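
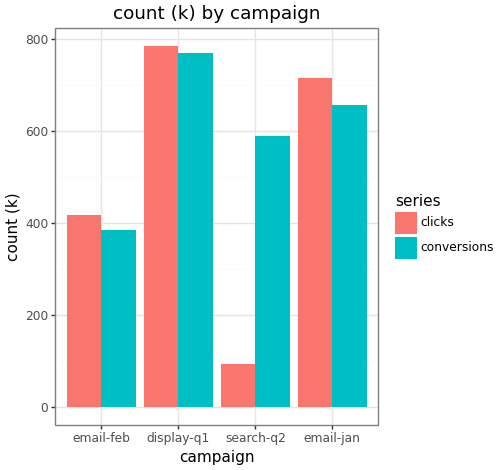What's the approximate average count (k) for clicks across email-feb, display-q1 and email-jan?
(400 + 800 + 700) / 3 ≈ 633.

≈ 633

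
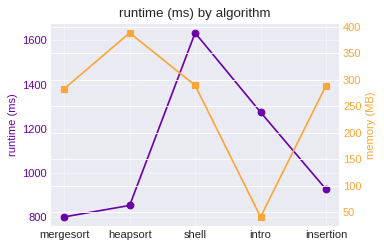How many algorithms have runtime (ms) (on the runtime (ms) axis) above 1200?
2

Above 1200: shell, intro.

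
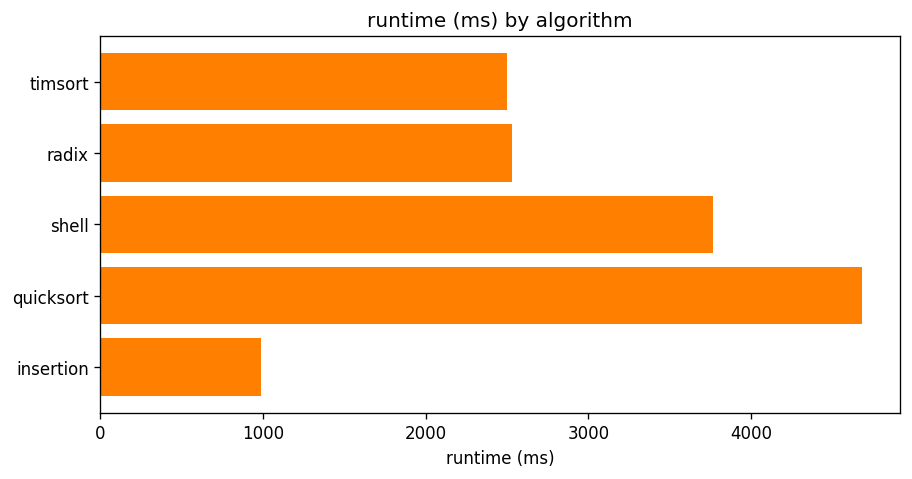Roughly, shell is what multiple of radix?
≈ 1.6×

shell ≈ 4000, radix ≈ 2500; 4000/2500 ≈ 1.6.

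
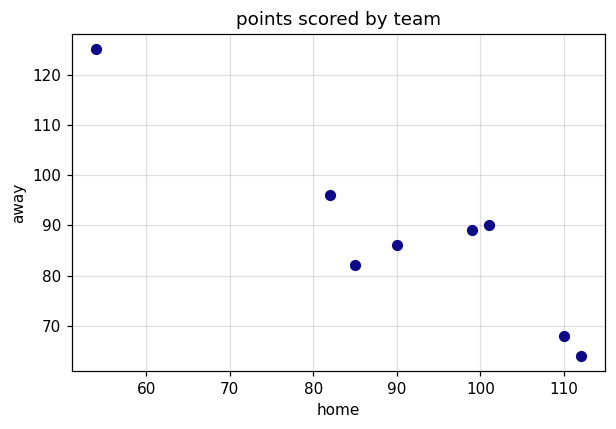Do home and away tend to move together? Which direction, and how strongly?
Points are negatively correlated; strong (|r| ≈ 0.9).

negative, strong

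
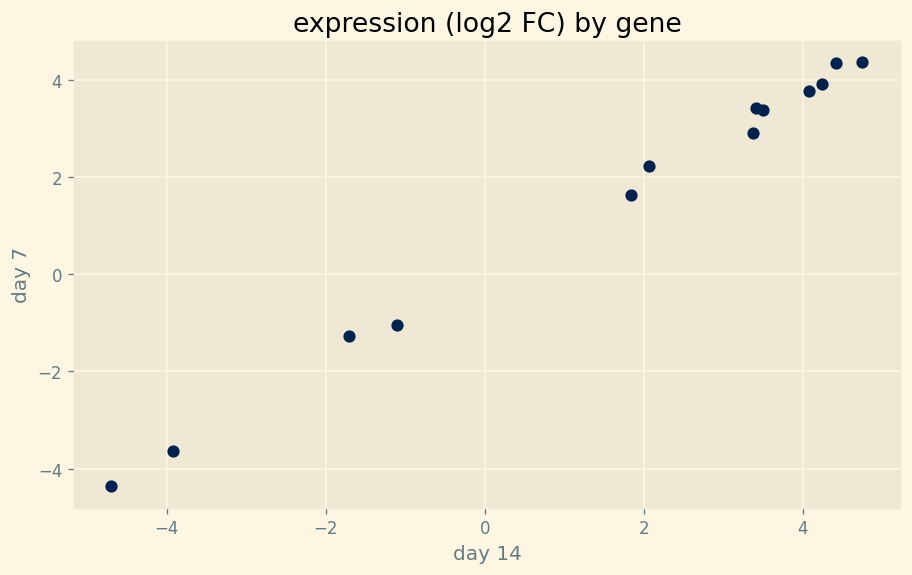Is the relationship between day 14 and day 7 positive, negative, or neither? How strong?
Points are positively correlated; strong (|r| ≈ 1.0).

positive, strong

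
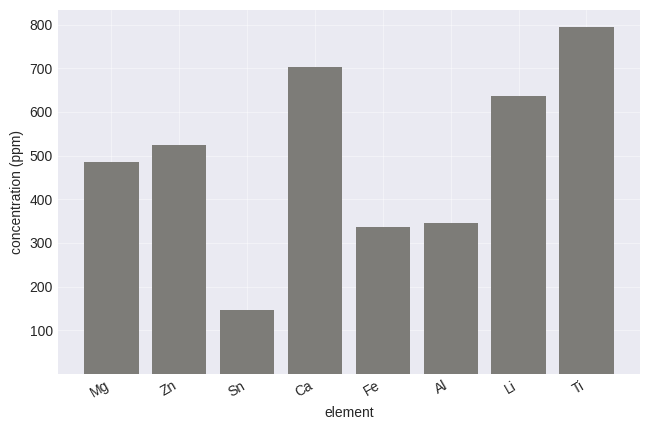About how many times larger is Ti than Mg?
Ti ≈ 800, Mg ≈ 500; 800/500 ≈ 1.6.

≈ 1.6×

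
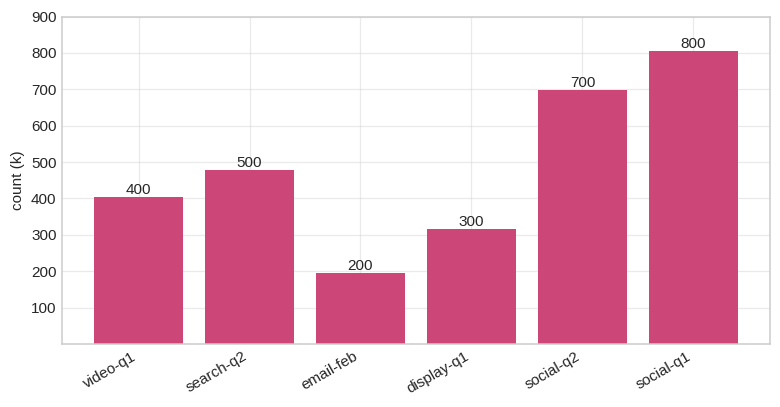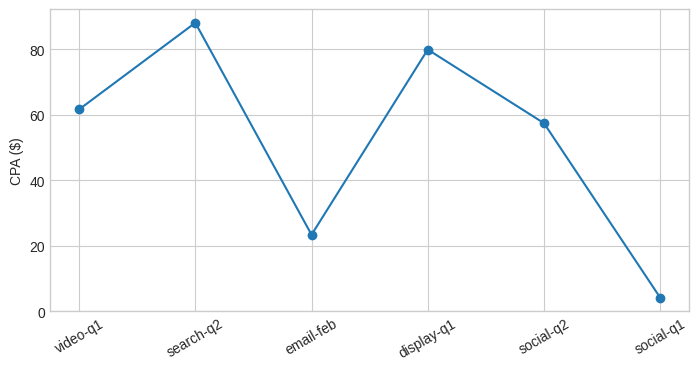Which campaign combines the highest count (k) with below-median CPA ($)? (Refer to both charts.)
social-q1

Chart 2 median CPA ($) ≈ 60; below-median campaigns: email-feb, social-q2, social-q1. Among those, social-q1 has the highest count (k) (≈ 800).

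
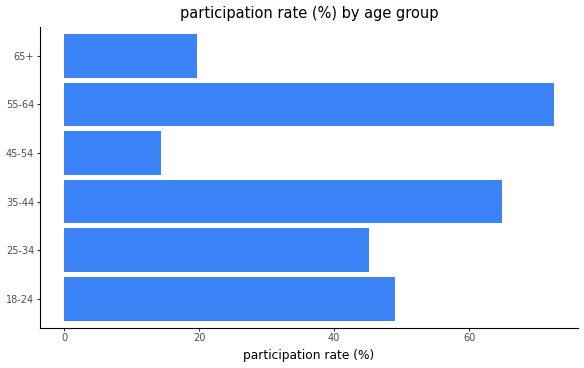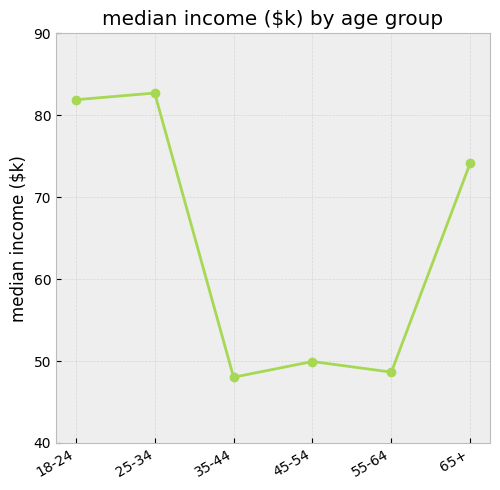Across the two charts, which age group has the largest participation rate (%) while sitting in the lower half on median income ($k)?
55-64

Chart 2 median median income ($k) ≈ 60; below-median age groups: 35-44, 45-54, 55-64. Among those, 55-64 has the highest participation rate (%) (≈ 70).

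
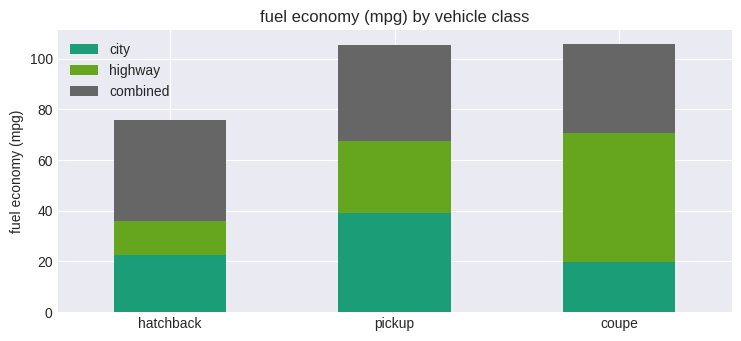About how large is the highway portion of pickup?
highway top ≈ 70, bottom ≈ 40; segment ≈ 30.

≈ 30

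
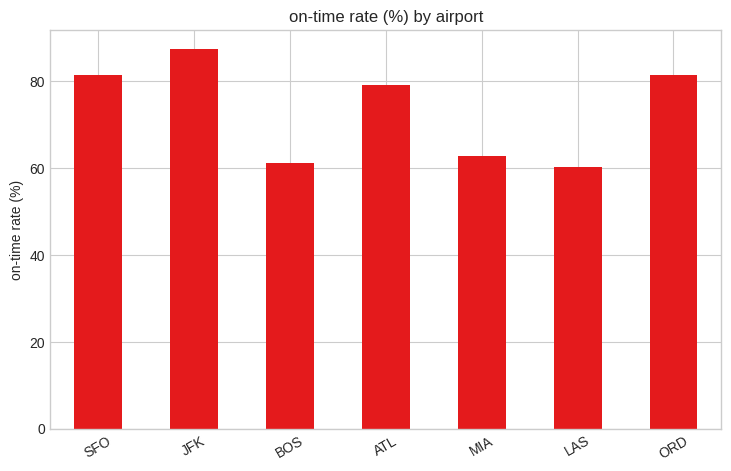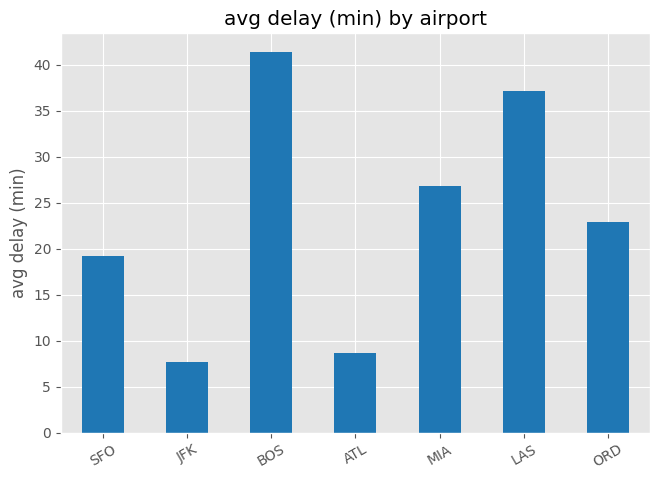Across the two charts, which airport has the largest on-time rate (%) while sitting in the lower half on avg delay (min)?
Chart 2 median avg delay (min) ≈ 25; below-median airports: SFO, JFK, ATL. Among those, JFK has the highest on-time rate (%) (≈ 90).

JFK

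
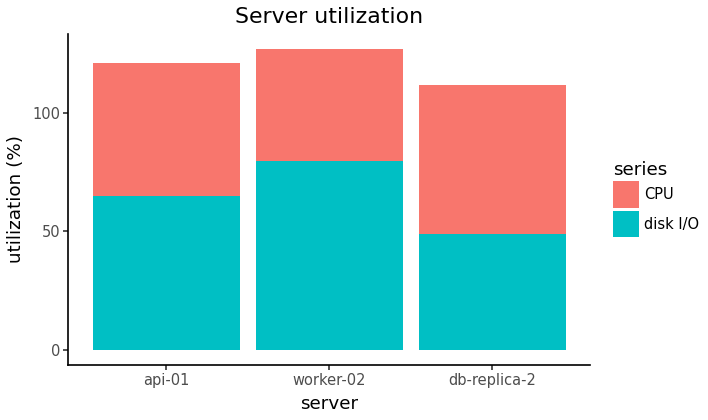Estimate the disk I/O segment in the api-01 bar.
disk I/O top ≈ 60, bottom ≈ 0; segment ≈ 60.

≈ 60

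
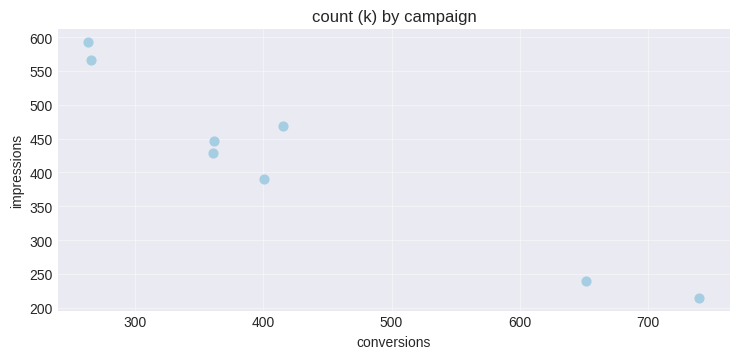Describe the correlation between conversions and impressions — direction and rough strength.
Points are negatively correlated; strong (|r| ≈ 1.0).

negative, strong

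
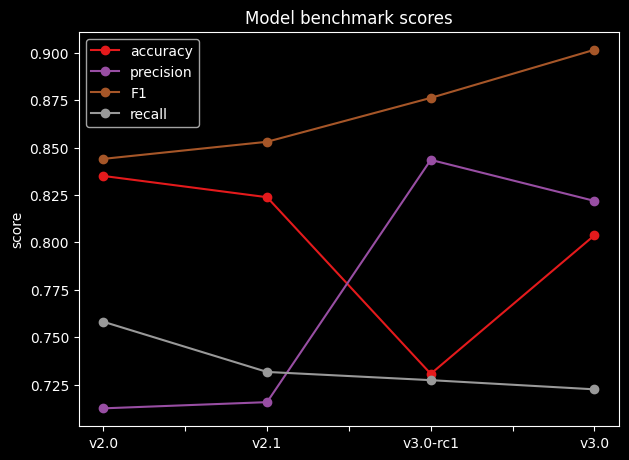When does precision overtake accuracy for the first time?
v3.0-rc1

v2.1: precision ≈ 0.72 vs accuracy ≈ 0.82 (not yet); v3.0-rc1: precision ≈ 0.84 vs accuracy ≈ 0.74 (first crossover).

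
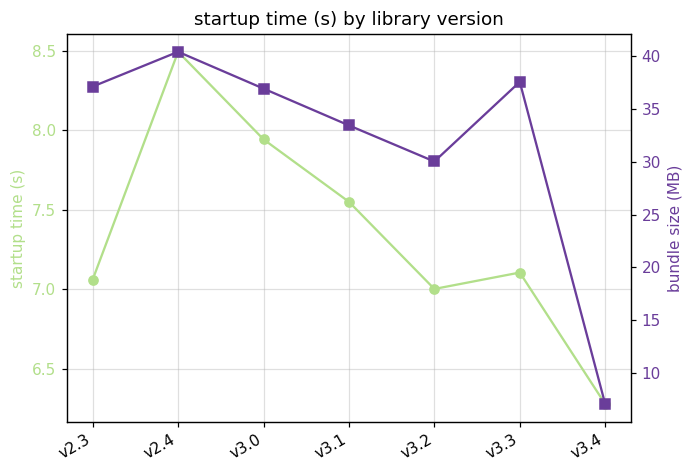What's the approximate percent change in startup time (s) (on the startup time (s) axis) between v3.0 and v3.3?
≈ -10%

v3.0 ≈ 8.0, v3.3 ≈ 7.2; (7.2 − 8.0) / 8.0 ≈ -10%.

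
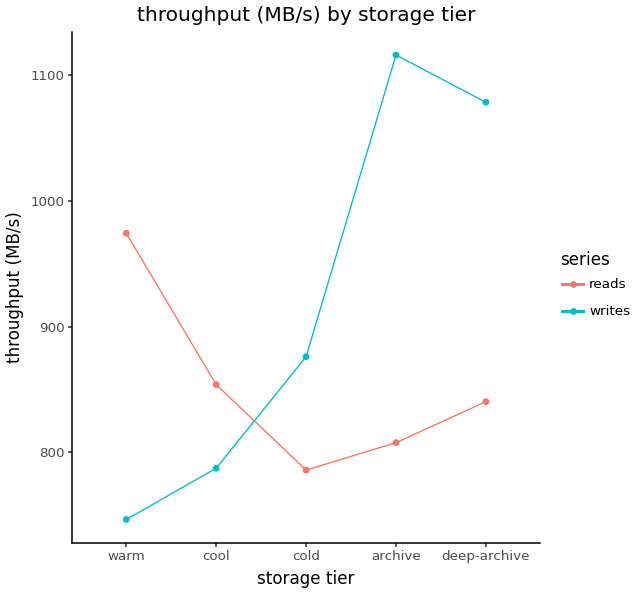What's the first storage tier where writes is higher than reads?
cold

cool: writes ≈ 800 vs reads ≈ 850 (not yet); cold: writes ≈ 900 vs reads ≈ 800 (first crossover).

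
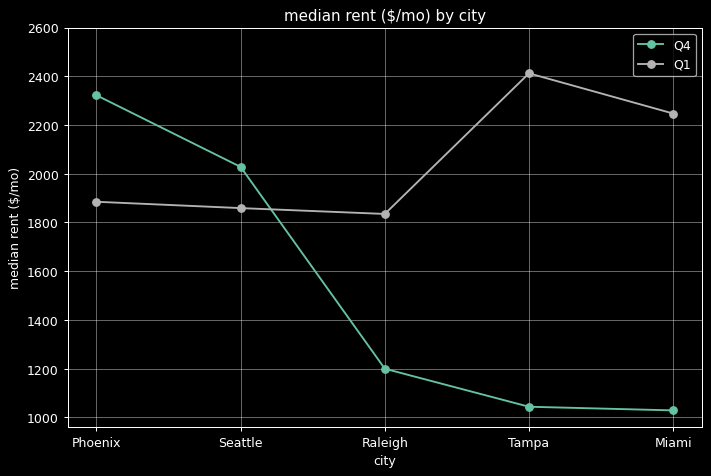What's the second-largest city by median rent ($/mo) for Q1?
Miami

Top 3 for Q1: Tampa ≈ 2400, Miami ≈ 2200, Phoenix ≈ 1800.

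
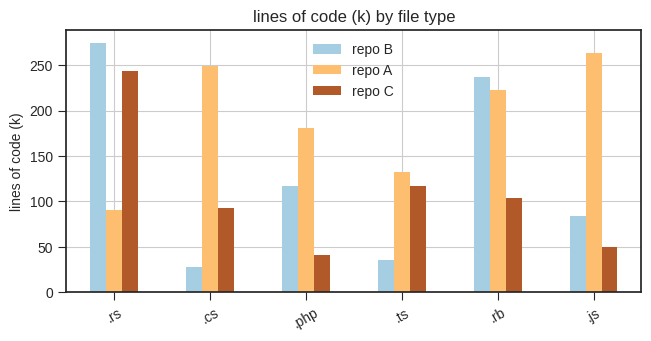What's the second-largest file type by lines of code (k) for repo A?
Top 3 for repo A: .js ≈ 275, .cs ≈ 250, .rb ≈ 225.

.cs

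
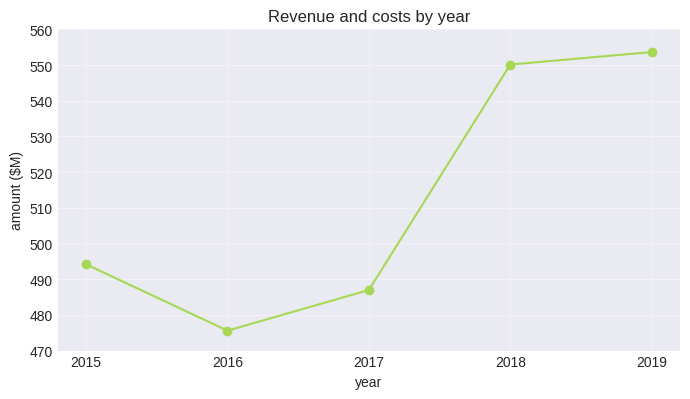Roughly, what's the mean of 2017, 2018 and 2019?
≈ 530

(490 + 550 + 550) / 3 ≈ 530.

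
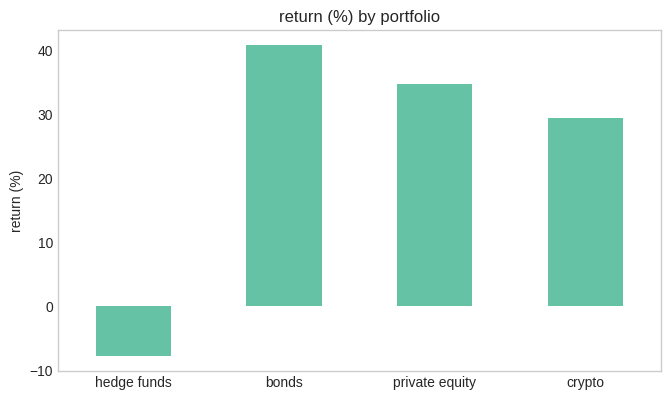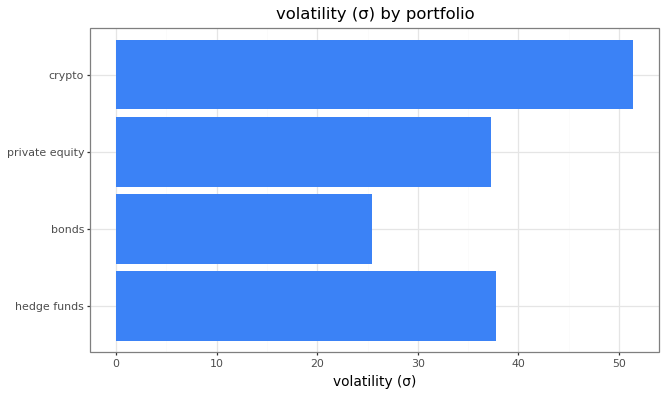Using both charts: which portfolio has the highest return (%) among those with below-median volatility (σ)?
bonds

Chart 2 median volatility (σ) ≈ 40; below-median portfolios: bonds, private equity. Among those, bonds has the highest return (%) (≈ 40).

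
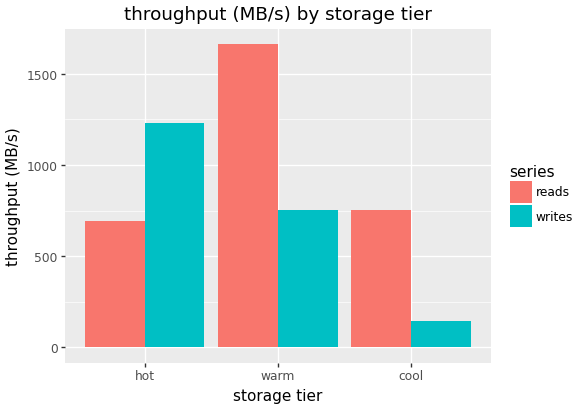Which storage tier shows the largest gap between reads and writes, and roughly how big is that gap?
warm: reads ≈ 1600, writes ≈ 800 → gap ≈ 800. Next-largest (cool) is only ≈ 600.

warm, ≈ 800 MB/s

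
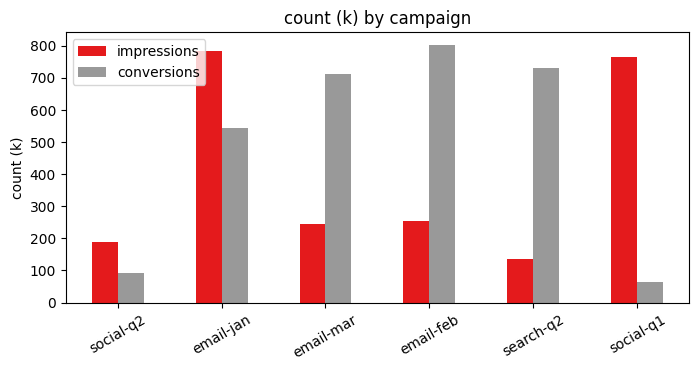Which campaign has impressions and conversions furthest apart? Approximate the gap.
social-q1: impressions ≈ 800, conversions ≈ 100 → gap ≈ 700. Next-largest (search-q2) is only ≈ 600.

social-q1, ≈ 700 k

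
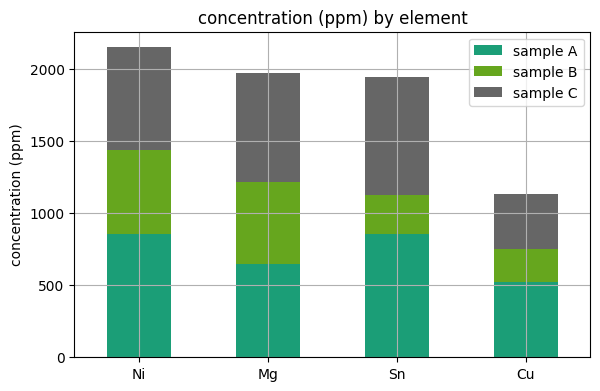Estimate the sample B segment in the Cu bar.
sample B top ≈ 800, bottom ≈ 600; segment ≈ 200.

≈ 200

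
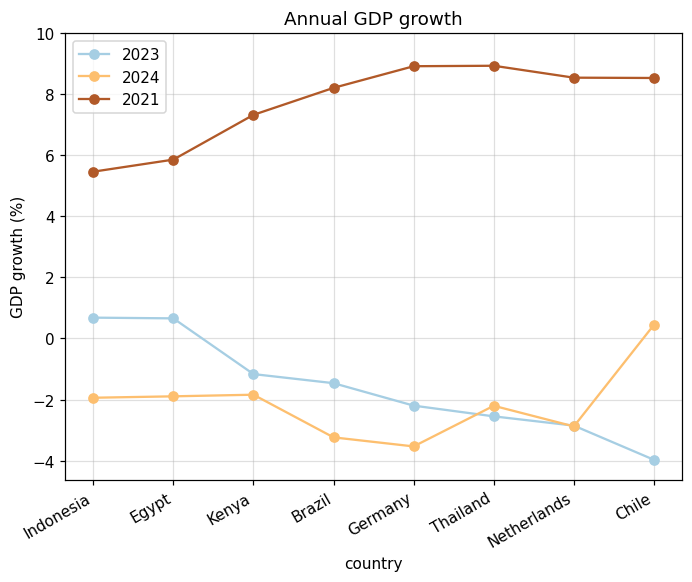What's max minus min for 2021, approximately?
≈ 2

Max Thailand ≈ 8, min Indonesia ≈ 6; range ≈ 2.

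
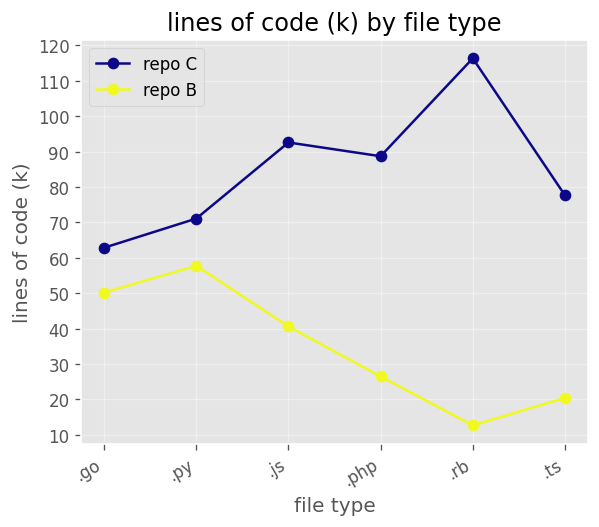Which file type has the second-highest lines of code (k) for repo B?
Top 3 for repo B: .py ≈ 60, .go ≈ 50, .js ≈ 40.

.go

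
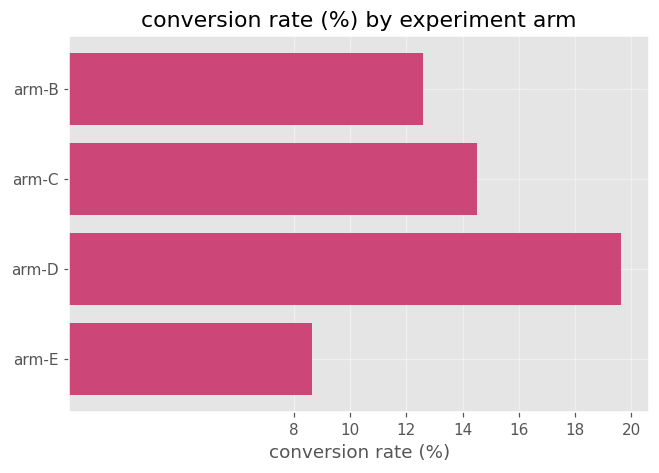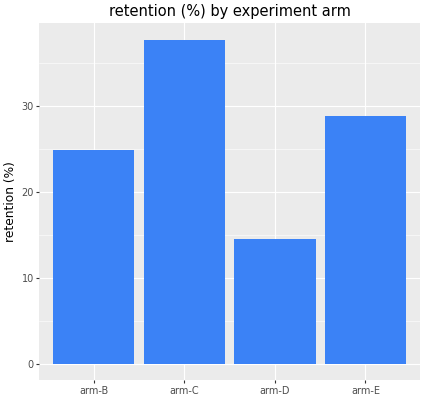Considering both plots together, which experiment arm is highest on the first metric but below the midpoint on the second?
arm-D

Chart 2 median retention (%) ≈ 25; below-median experiment arms: arm-B, arm-D. Among those, arm-D has the highest conversion rate (%) (≈ 20).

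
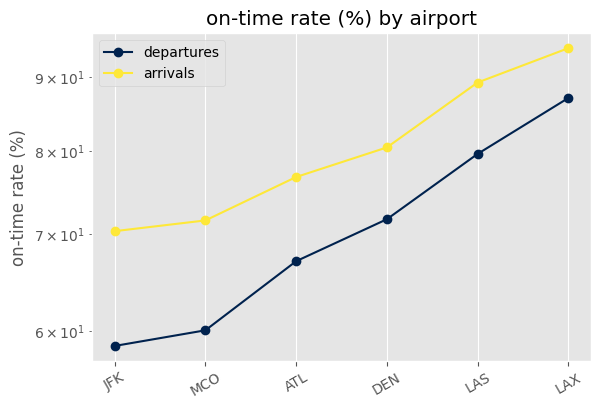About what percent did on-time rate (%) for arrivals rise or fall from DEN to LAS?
≈ +12.5%

DEN ≈ 80, LAS ≈ 90; (90 − 80) / 80 ≈ +12.5%.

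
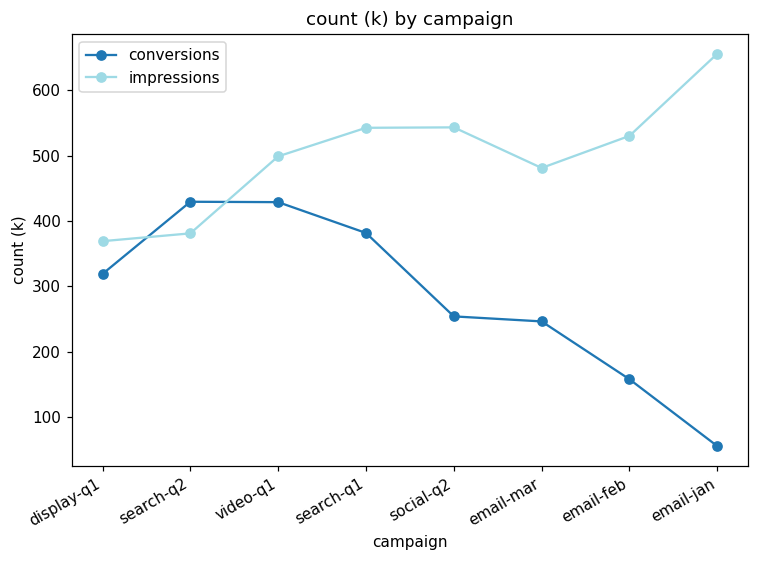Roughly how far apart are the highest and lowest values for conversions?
≈ 400

Max search-q2 ≈ 450, min email-jan ≈ 50; range ≈ 400.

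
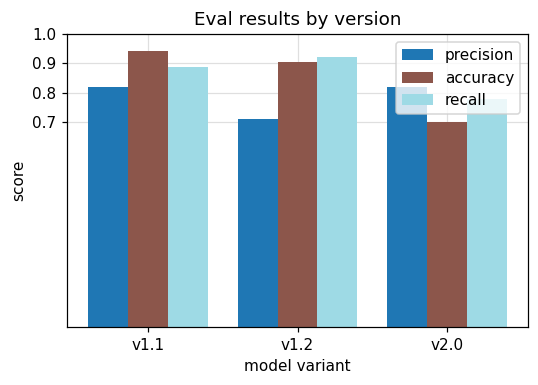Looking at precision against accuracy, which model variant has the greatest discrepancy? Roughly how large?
v1.2, ≈ 0.2

v1.2: precision ≈ 0.7, accuracy ≈ 0.9 → gap ≈ 0.2. Next-largest (v1.1) is only ≈ 0.1.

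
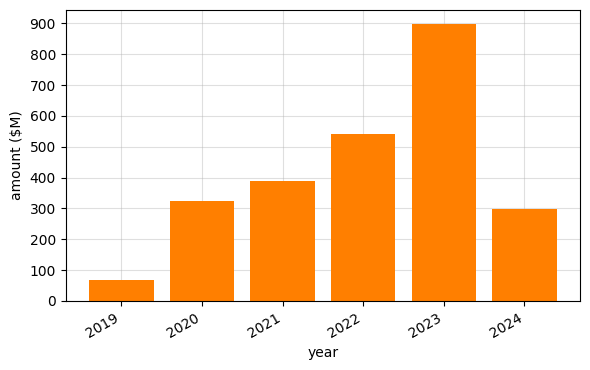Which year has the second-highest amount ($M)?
Top 3: 2023 ≈ 900, 2022 ≈ 500, 2021 ≈ 400.

2022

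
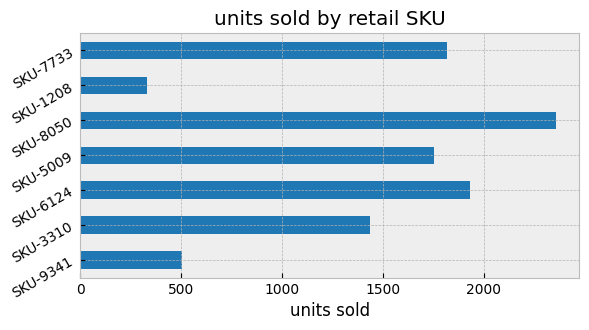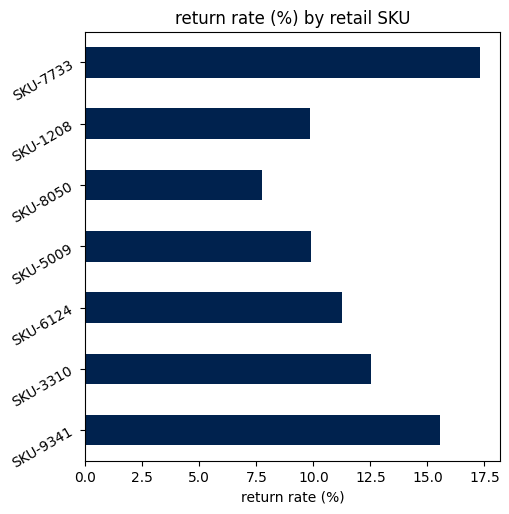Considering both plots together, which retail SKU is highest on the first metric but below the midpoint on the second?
SKU-8050

Chart 2 median return rate (%) ≈ 12; below-median retail SKUs: SKU-5009, SKU-8050, SKU-1208. Among those, SKU-8050 has the highest units sold (≈ 2500).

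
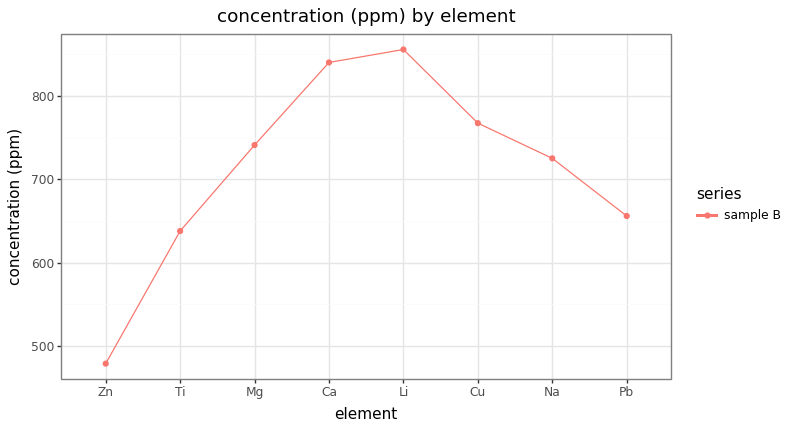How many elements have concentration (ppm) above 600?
Above 600: Ti, Mg, Ca, Li, Cu, Na, Pb.

7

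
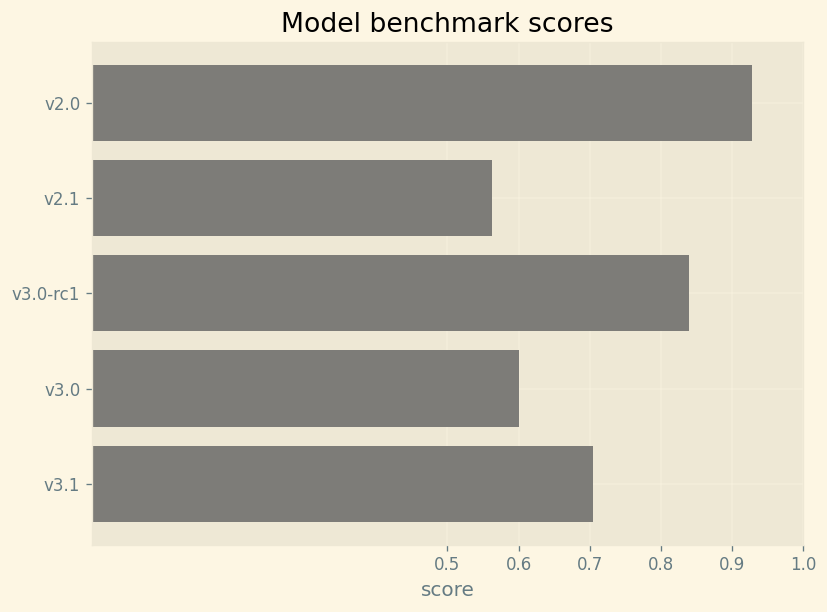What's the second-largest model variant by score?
Top 3: v2.0 ≈ 0.9, v3.0-rc1 ≈ 0.8, v3.1 ≈ 0.7.

v3.0-rc1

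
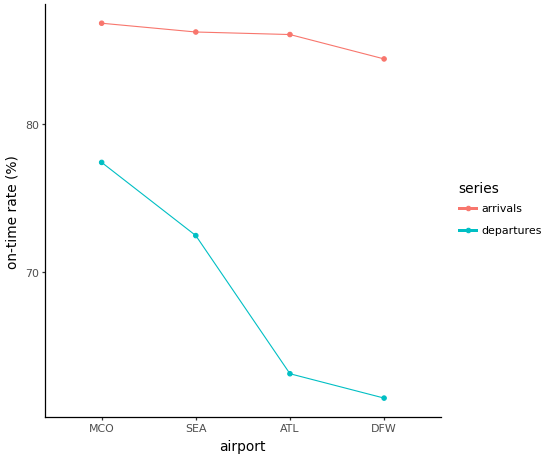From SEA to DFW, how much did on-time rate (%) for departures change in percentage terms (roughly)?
≈ -14.3%

SEA ≈ 70, DFW ≈ 60; (60 − 70) / 70 ≈ -14.3%.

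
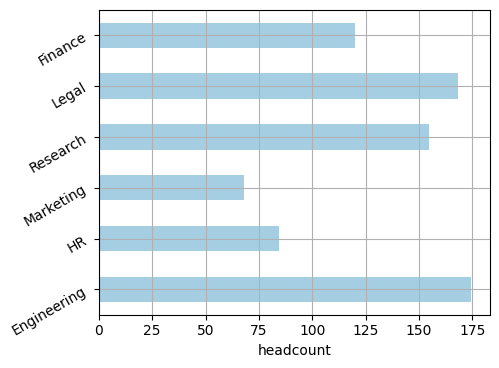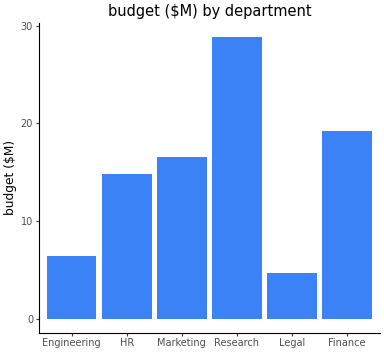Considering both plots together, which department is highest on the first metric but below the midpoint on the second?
Engineering

Chart 2 median budget ($M) ≈ 15; below-median departments: Engineering, HR, Legal. Among those, Engineering has the highest headcount (≈ 180).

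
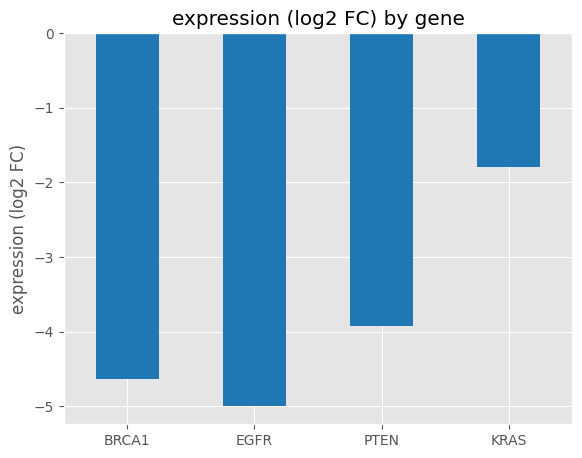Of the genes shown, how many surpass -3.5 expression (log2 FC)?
Above -3.5: KRAS.

1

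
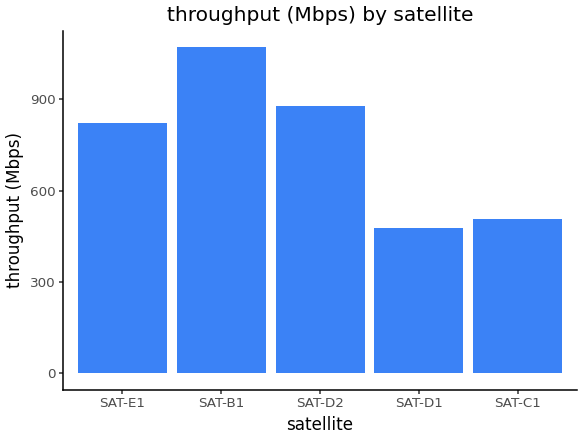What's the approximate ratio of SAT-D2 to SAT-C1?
SAT-D2 ≈ 900, SAT-C1 ≈ 500; 900/500 ≈ 1.8.

≈ 1.8×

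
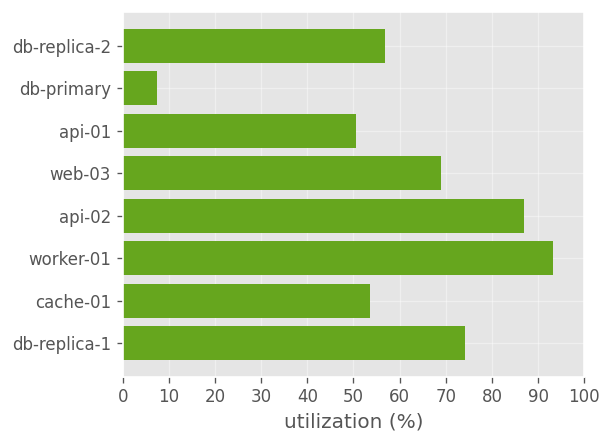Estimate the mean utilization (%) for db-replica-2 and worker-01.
≈ 75

(60 + 90) / 2 ≈ 75.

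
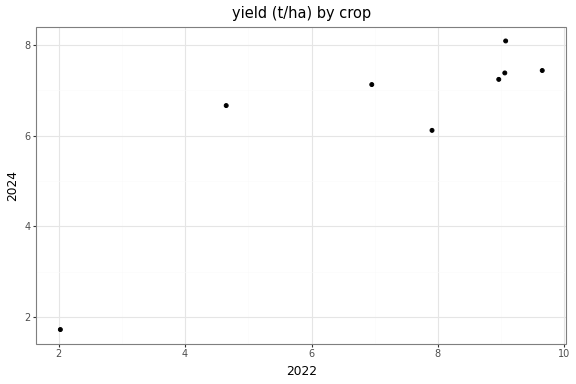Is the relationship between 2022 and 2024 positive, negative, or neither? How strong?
positive, strong

Points are positively correlated; strong (|r| ≈ 0.9).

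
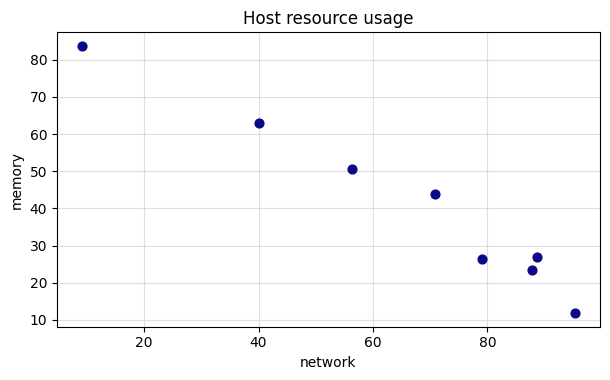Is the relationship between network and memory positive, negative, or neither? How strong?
negative, strong

Points are negatively correlated; strong (|r| ≈ 1.0).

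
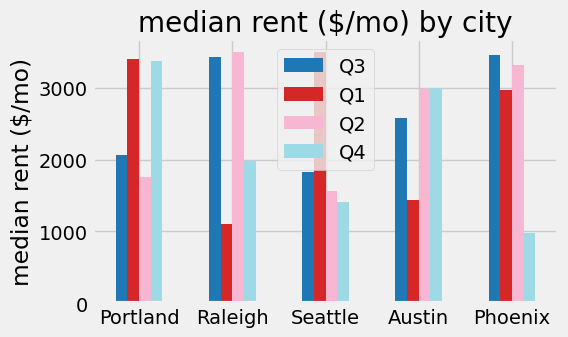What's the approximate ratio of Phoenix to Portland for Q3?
Phoenix ≈ 3500, Portland ≈ 2000; 3500/2000 ≈ 1.75.

≈ 1.75×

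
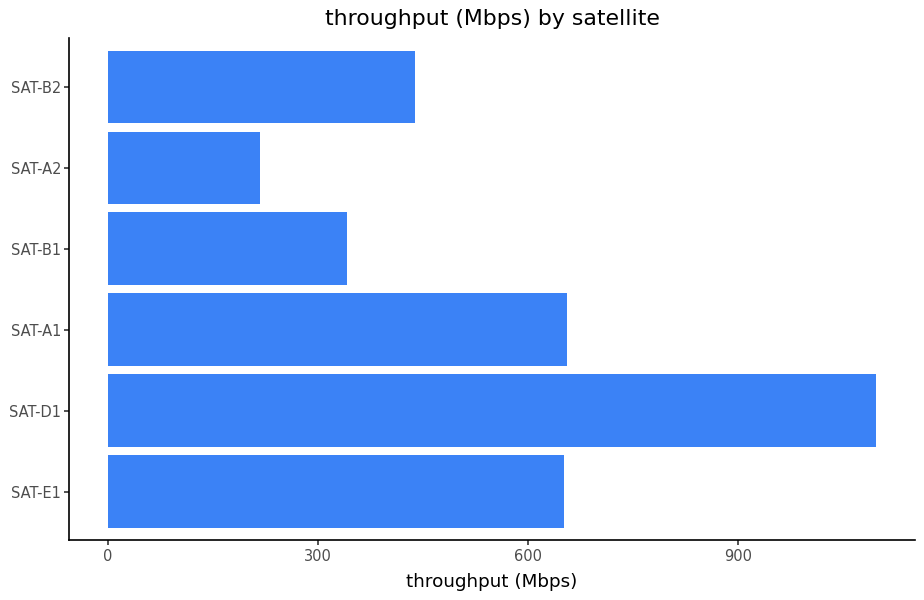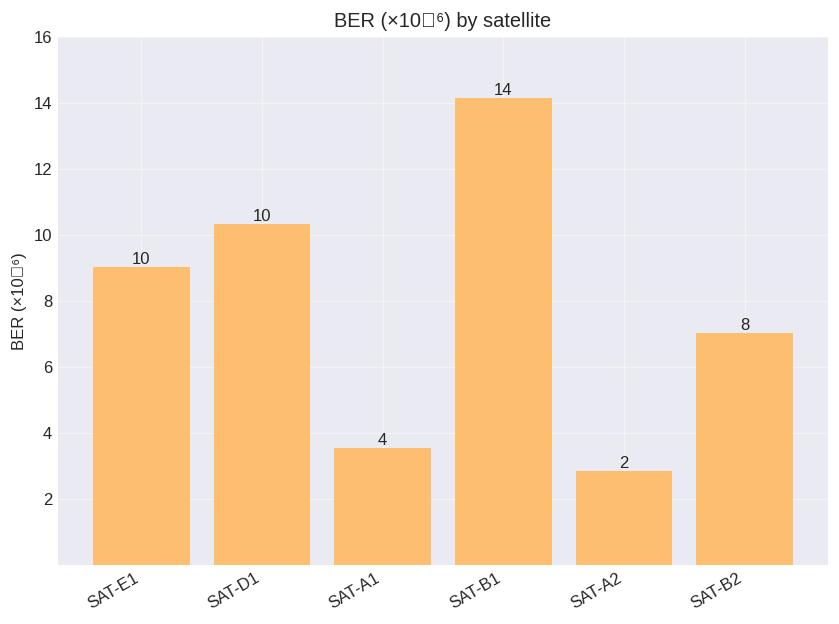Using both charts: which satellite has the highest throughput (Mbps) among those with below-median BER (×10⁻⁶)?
SAT-A1

Chart 2 median BER (×10⁻⁶) ≈ 8; below-median satellites: SAT-A1, SAT-A2, SAT-B2. Among those, SAT-A1 has the highest throughput (Mbps) (≈ 600).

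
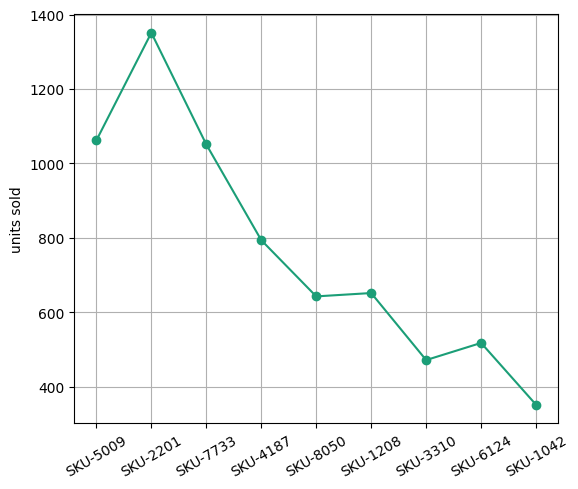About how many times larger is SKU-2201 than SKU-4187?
≈ 1.75×

SKU-2201 ≈ 1400, SKU-4187 ≈ 800; 1400/800 ≈ 1.75.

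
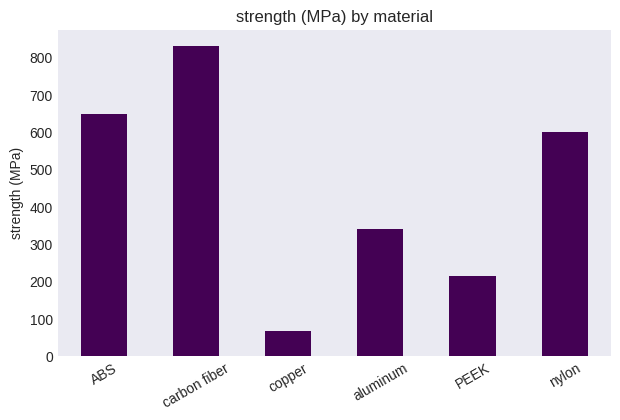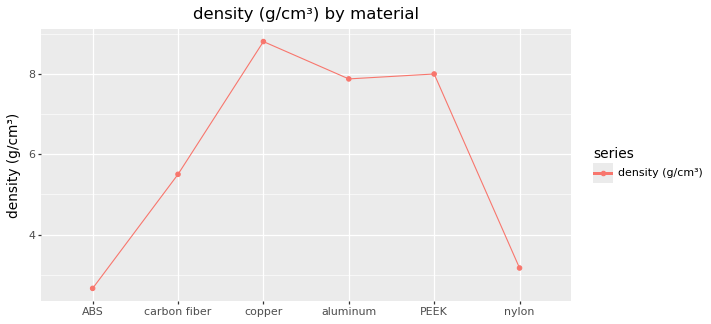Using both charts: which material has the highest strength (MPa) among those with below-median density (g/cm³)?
Chart 2 median density (g/cm³) ≈ 7; below-median materials: ABS, carbon fiber, nylon. Among those, carbon fiber has the highest strength (MPa) (≈ 800).

carbon fiber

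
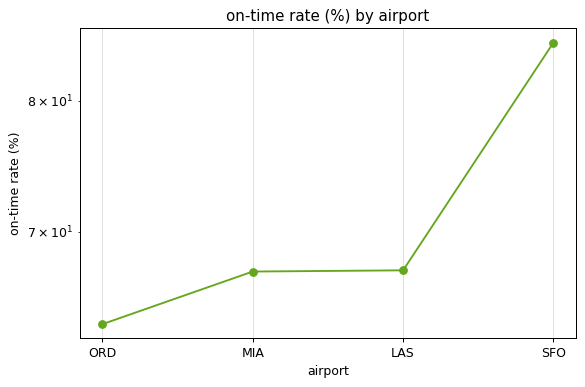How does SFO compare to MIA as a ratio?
≈ 1.24×

SFO ≈ 84, MIA ≈ 68; 84/68 ≈ 1.24.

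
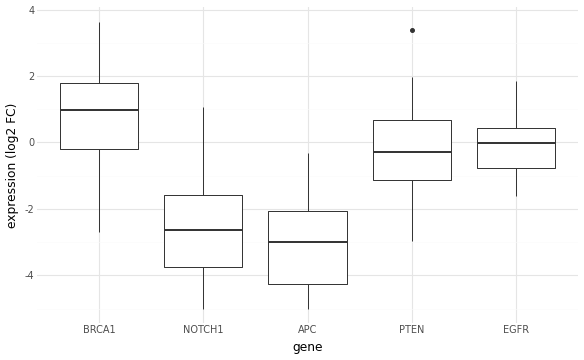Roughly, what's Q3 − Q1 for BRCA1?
≈ 2.0

Q3 ≈ 2.0, Q1 ≈ 0.0; IQR ≈ 2.0.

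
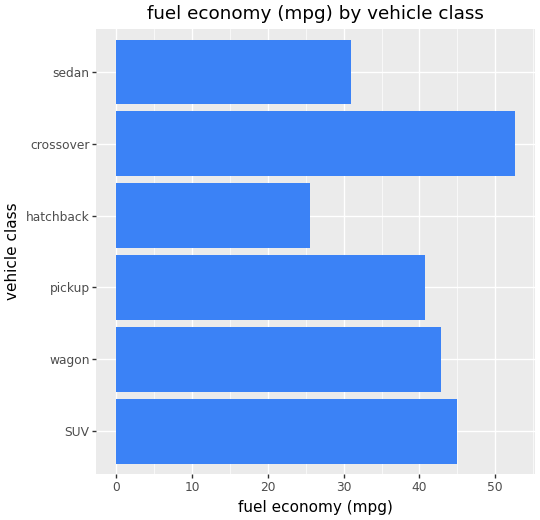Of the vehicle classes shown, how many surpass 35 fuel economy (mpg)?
Above 35: SUV, wagon, pickup, crossover.

4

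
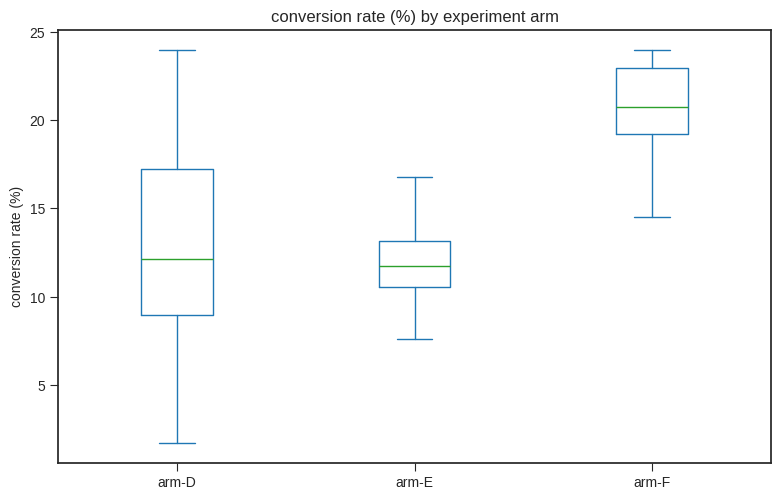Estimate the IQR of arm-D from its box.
≈ 8

Q3 ≈ 17, Q1 ≈ 9; IQR ≈ 8.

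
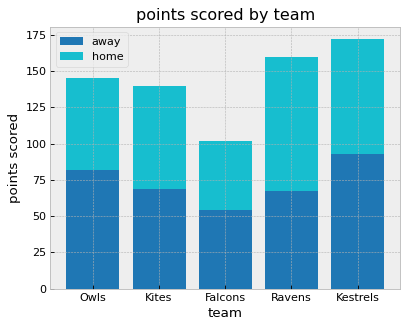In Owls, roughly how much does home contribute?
home top ≈ 140, bottom ≈ 80; segment ≈ 60.

≈ 60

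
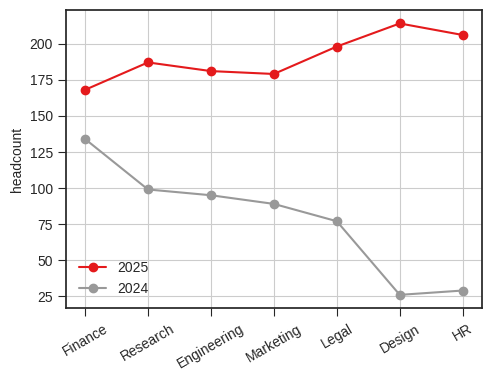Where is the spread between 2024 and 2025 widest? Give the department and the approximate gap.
Design, ≈ 200

Design: 2024 ≈ 20, 2025 ≈ 220 → gap ≈ 200. Next-largest (HR) is only ≈ 180.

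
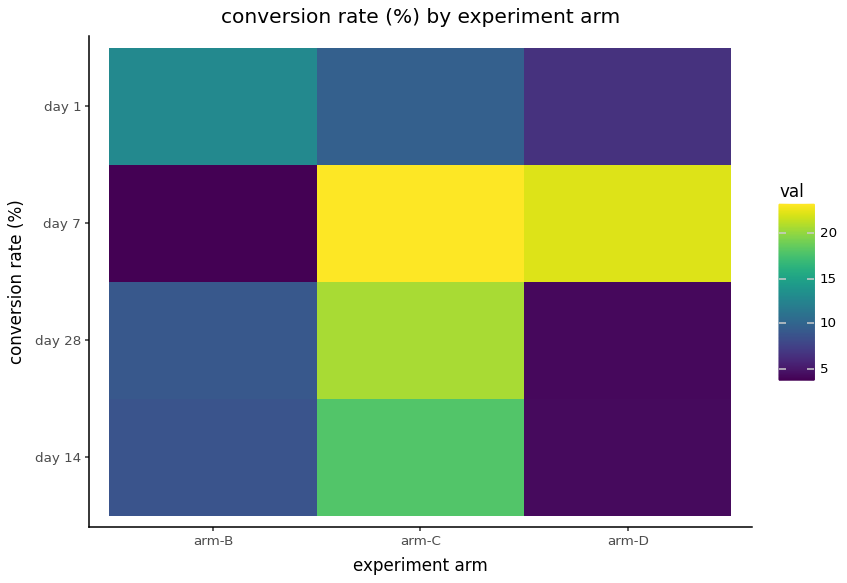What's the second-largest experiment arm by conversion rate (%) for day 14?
arm-B

Top 3 for day 14: arm-C ≈ 18, arm-B ≈ 8, arm-D ≈ 4.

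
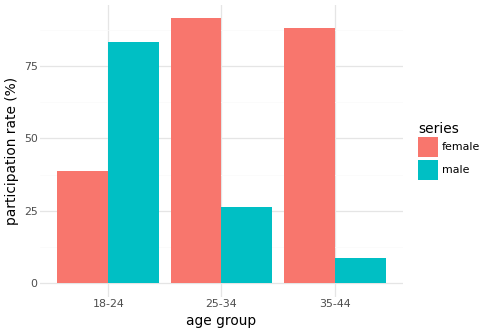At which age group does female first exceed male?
25-34

18-24: female ≈ 40 vs male ≈ 80 (not yet); 25-34: female ≈ 90 vs male ≈ 30 (first crossover).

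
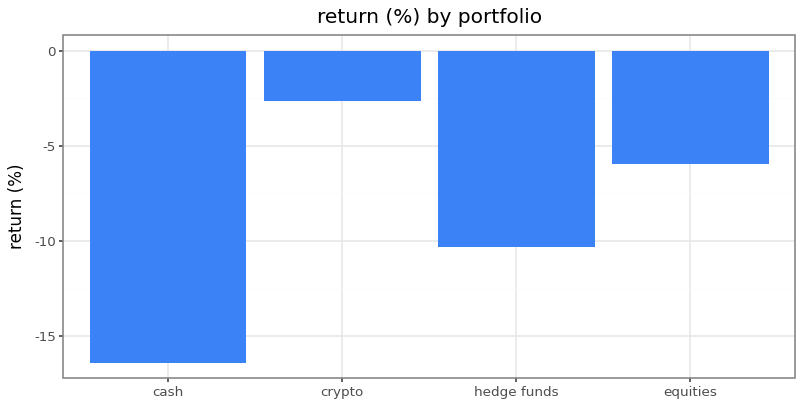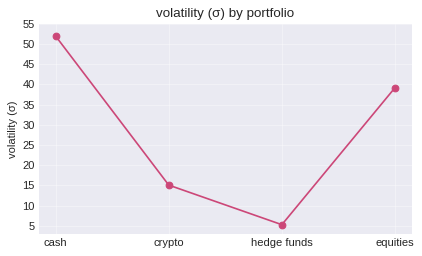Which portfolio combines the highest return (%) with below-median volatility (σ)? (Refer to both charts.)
Chart 2 median volatility (σ) ≈ 25; below-median portfolios: crypto, hedge funds. Among those, crypto has the highest return (%) (≈ -3).

crypto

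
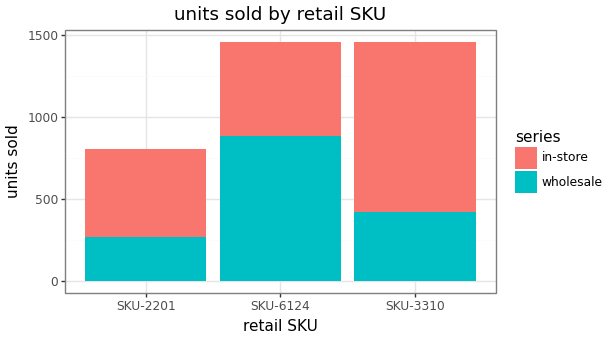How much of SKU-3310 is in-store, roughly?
≈ 1000

in-store top ≈ 1400, bottom ≈ 400; segment ≈ 1000.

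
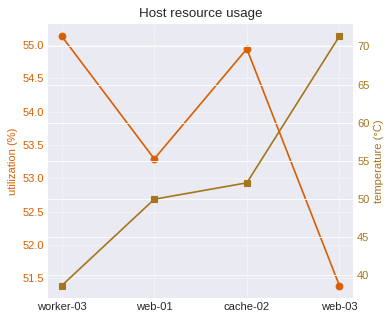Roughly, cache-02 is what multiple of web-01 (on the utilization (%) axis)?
≈ 1.03×

cache-02 ≈ 55.0, web-01 ≈ 53.5; 55.0/53.5 ≈ 1.03.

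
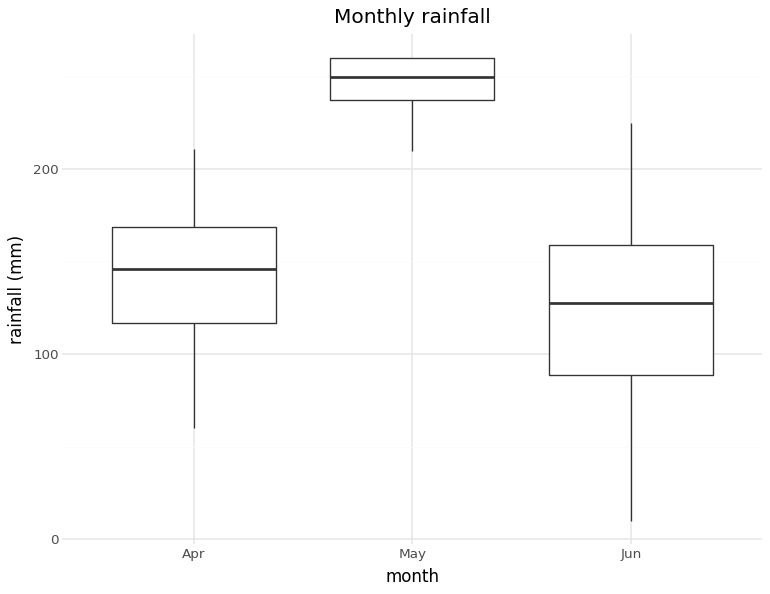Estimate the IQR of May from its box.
≈ 20

Q3 ≈ 260, Q1 ≈ 240; IQR ≈ 20.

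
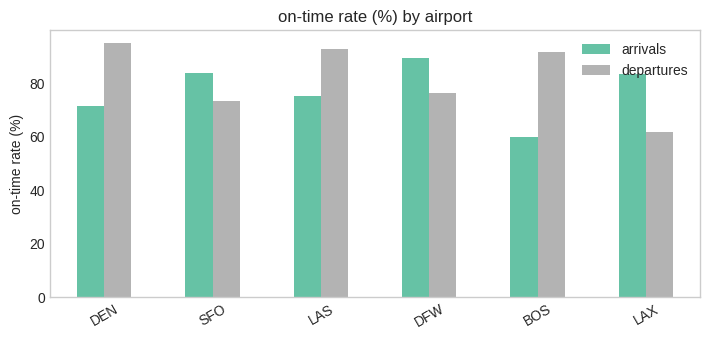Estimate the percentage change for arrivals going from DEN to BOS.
DEN ≈ 70, BOS ≈ 60; (60 − 70) / 70 ≈ -14.3%.

≈ -14.3%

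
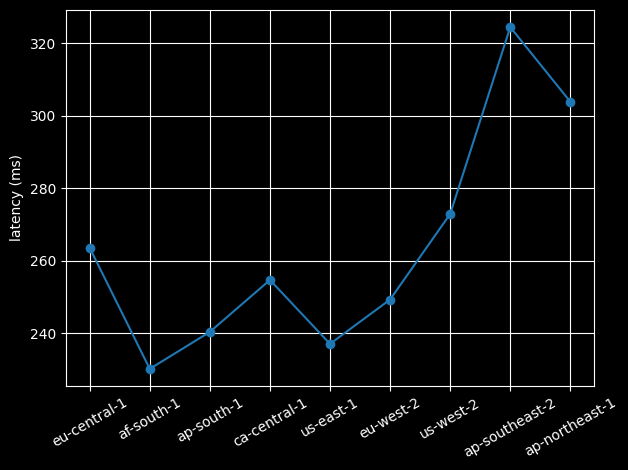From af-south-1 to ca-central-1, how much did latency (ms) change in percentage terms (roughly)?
≈ +8.7%

af-south-1 ≈ 230, ca-central-1 ≈ 250; (250 − 230) / 230 ≈ +8.7%.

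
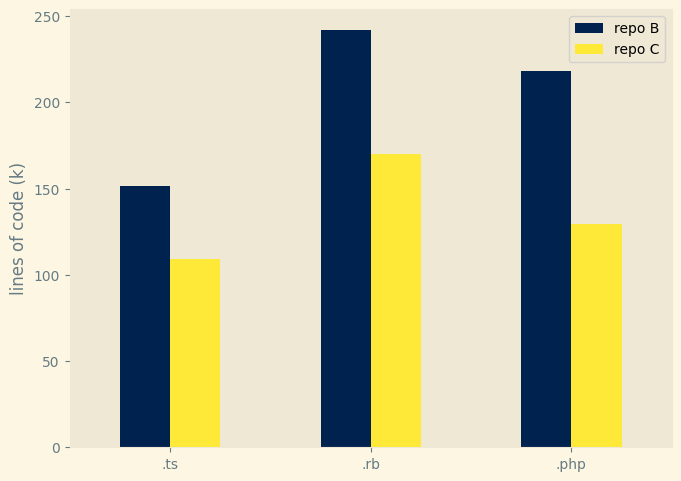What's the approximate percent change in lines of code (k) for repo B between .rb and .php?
≈ -10%

.rb ≈ 250, .php ≈ 225; (225 − 250) / 250 ≈ -10%.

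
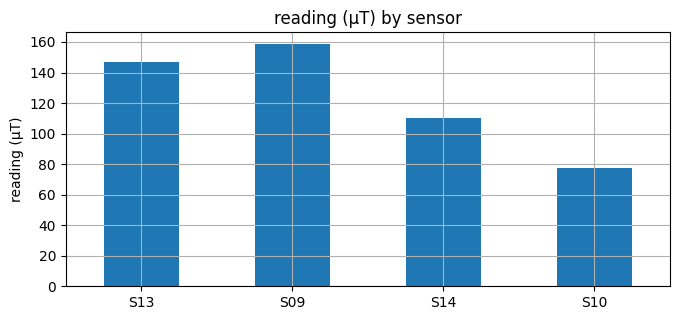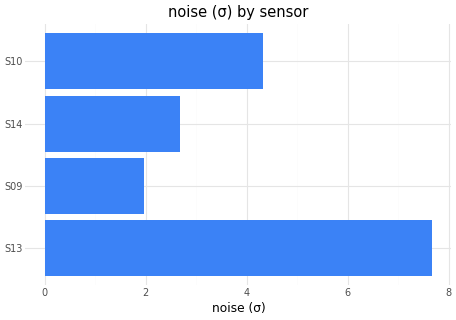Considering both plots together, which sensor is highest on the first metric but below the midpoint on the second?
Chart 2 median noise (σ) ≈ 4; below-median sensors: S09, S14. Among those, S09 has the highest reading (µT) (≈ 160).

S09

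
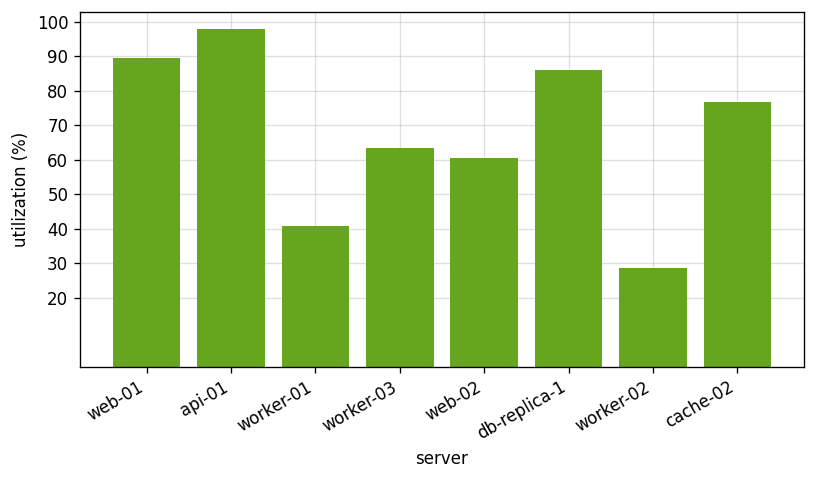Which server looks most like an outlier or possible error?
worker-02 ≈ 30; the rest sit between ≈ 40 and ≈ 100.

worker-02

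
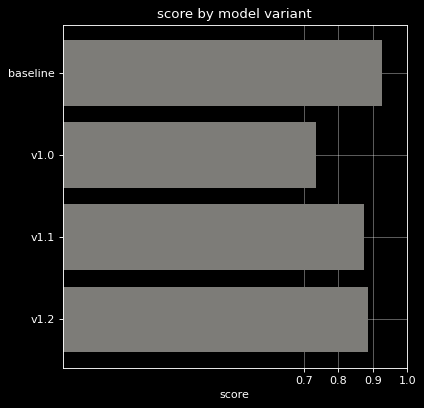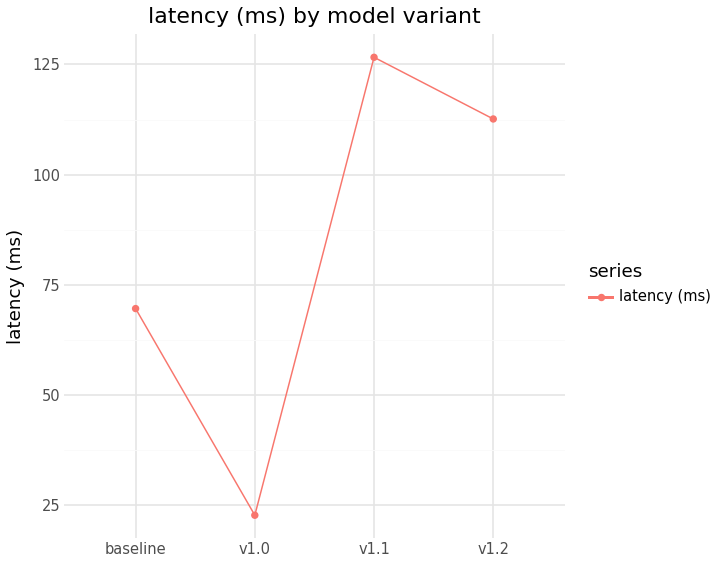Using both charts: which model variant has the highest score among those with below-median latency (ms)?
Chart 2 median latency (ms) ≈ 100; below-median model variants: baseline, v1.0. Among those, baseline has the highest score (≈ 0.9).

baseline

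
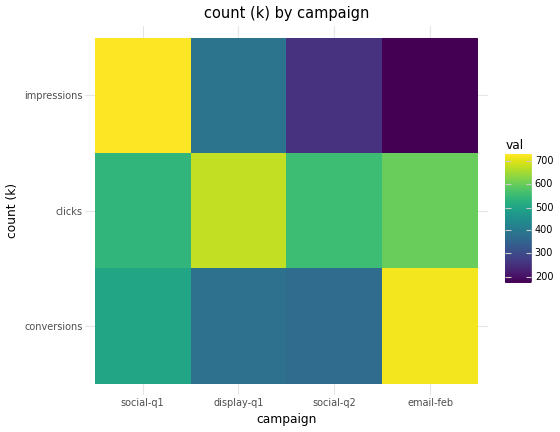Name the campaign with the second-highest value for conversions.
social-q1

Top 3 for conversions: email-feb ≈ 700, social-q1 ≈ 500, display-q1 ≈ 400.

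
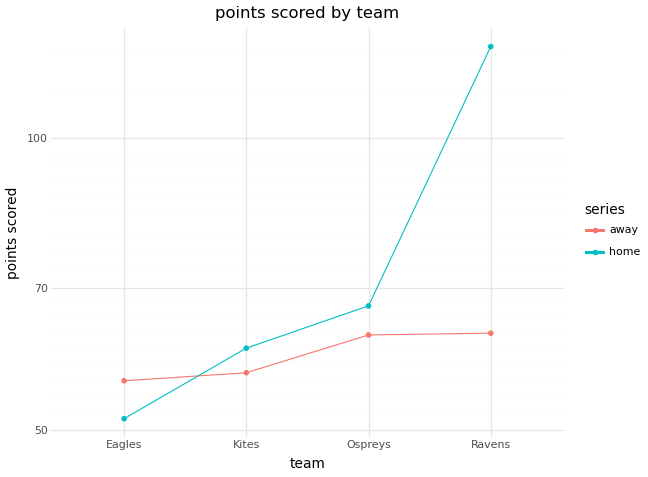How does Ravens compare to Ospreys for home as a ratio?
Ravens ≈ 120, Ospreys ≈ 70; 120/70 ≈ 1.71.

≈ 1.71×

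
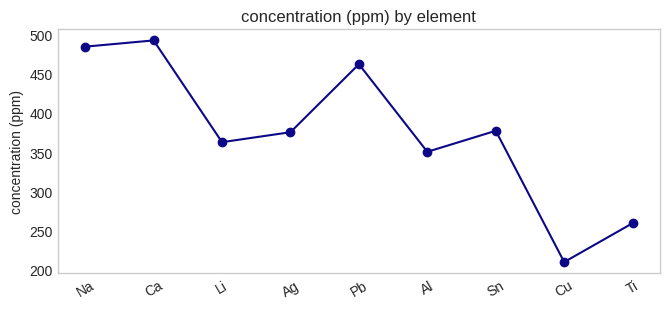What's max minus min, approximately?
Max Ca ≈ 500, min Cu ≈ 200; range ≈ 300.

≈ 300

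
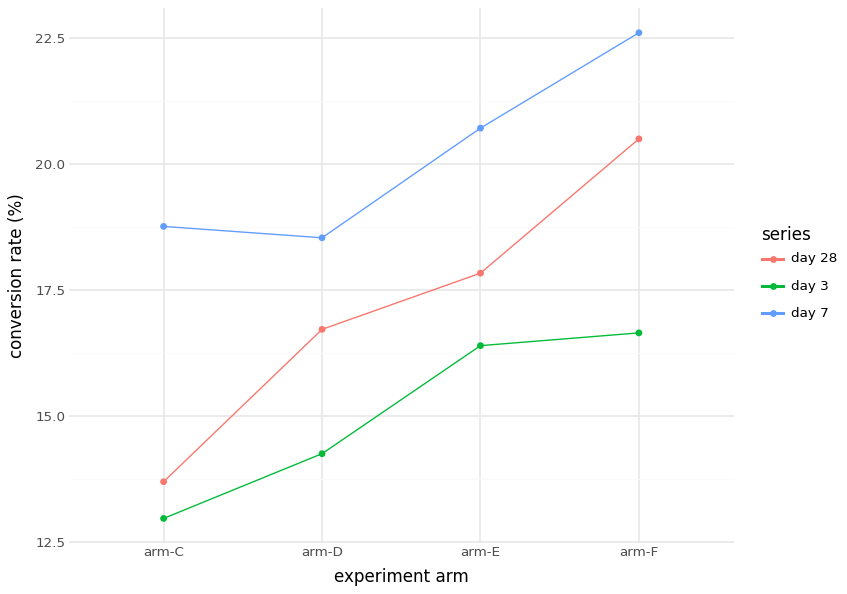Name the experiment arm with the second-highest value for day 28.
Top 3 for day 28: arm-F ≈ 20, arm-E ≈ 18, arm-D ≈ 17.

arm-E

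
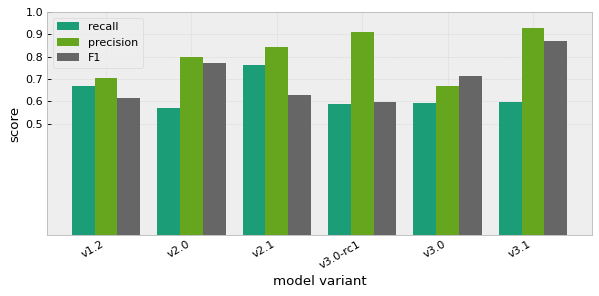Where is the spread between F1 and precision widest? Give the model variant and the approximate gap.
v3.0-rc1, ≈ 0.3

v3.0-rc1: F1 ≈ 0.6, precision ≈ 0.9 → gap ≈ 0.3. Next-largest (v2.1) is only ≈ 0.2.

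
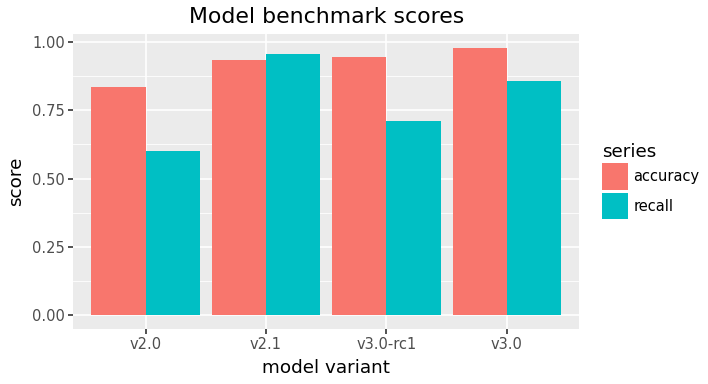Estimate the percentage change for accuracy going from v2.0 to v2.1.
v2.0 ≈ 0.8, v2.1 ≈ 0.9; (0.9 − 0.8) / 0.8 ≈ +12.5%.

≈ +12.5%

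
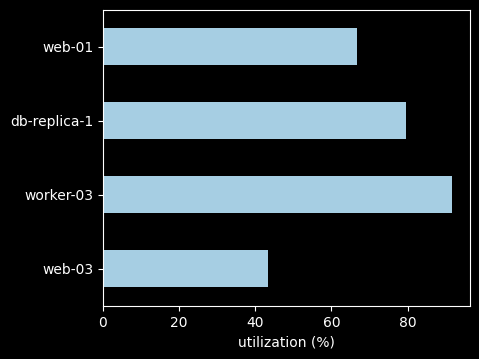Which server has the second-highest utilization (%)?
db-replica-1

Top 3: worker-03 ≈ 90, db-replica-1 ≈ 80, web-01 ≈ 70.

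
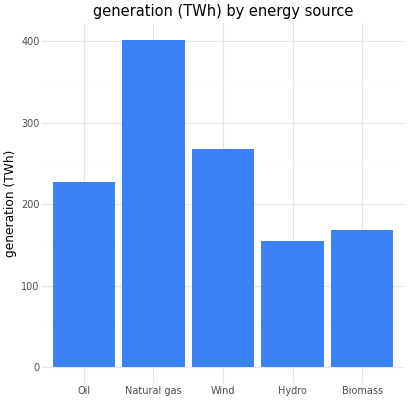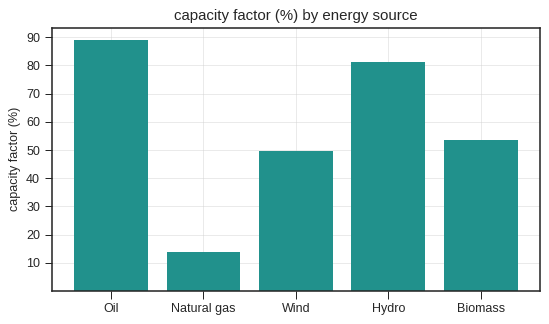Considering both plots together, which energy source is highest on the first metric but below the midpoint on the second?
Natural gas

Chart 2 median capacity factor (%) ≈ 50; below-median energy sources: Natural gas, Wind. Among those, Natural gas has the highest generation (TWh) (≈ 400).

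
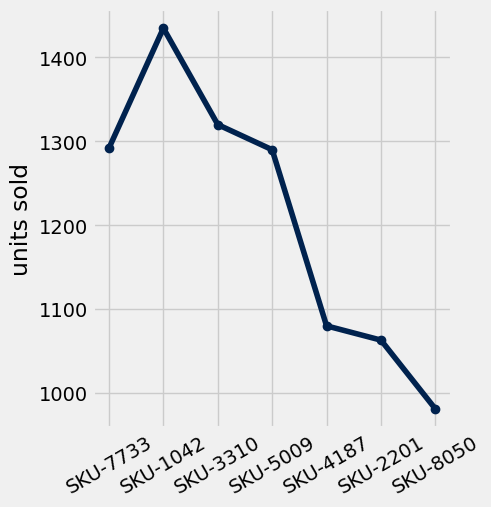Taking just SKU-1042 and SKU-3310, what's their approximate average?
≈ 1375

(1450 + 1300) / 2 ≈ 1375.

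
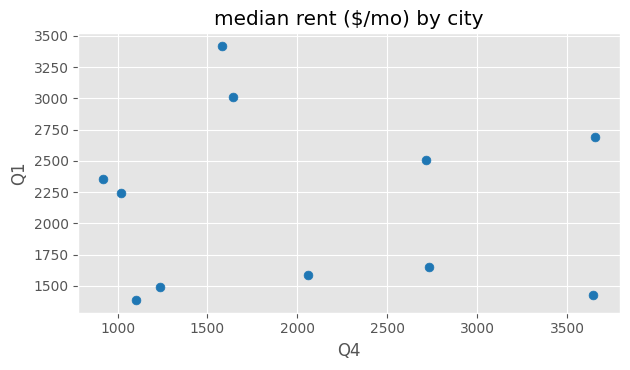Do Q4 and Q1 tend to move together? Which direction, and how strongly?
no clear correlation

Points are roughly uncorrelated; weak (|r| ≈ 0.1).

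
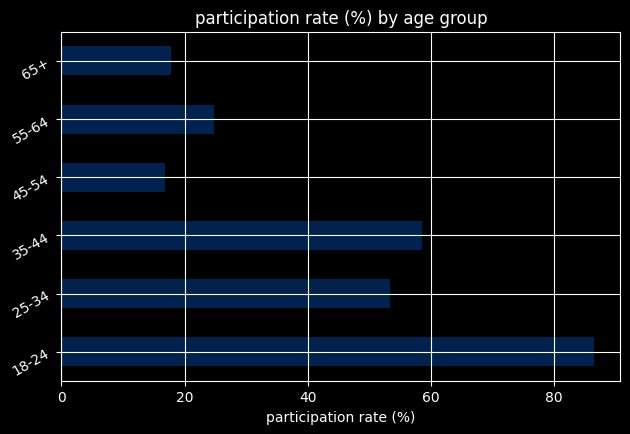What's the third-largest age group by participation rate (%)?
Top 4: 18-24 ≈ 90, 35-44 ≈ 60, 25-34 ≈ 50, 55-64 ≈ 20.

25-34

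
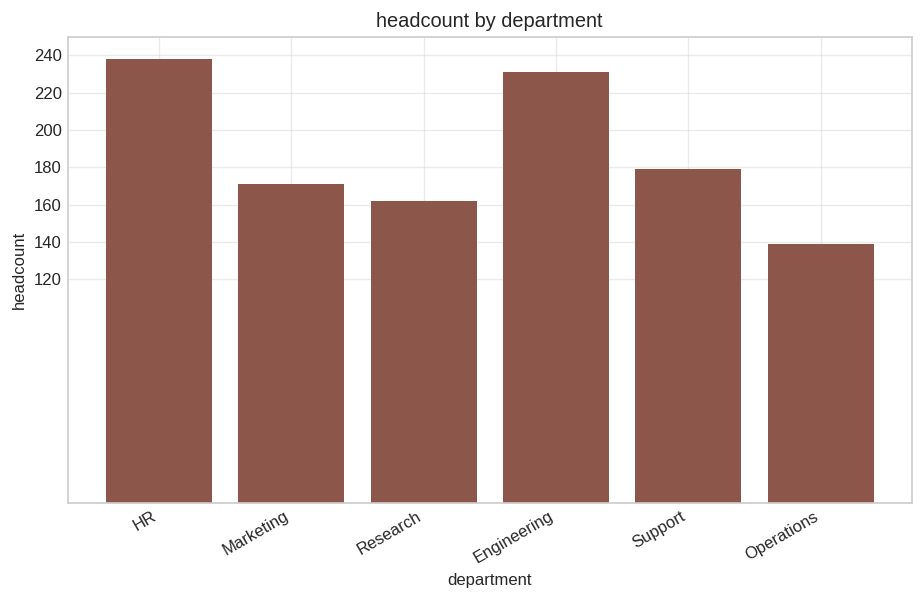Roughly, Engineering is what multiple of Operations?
≈ 1.71×

Engineering ≈ 240, Operations ≈ 140; 240/140 ≈ 1.71.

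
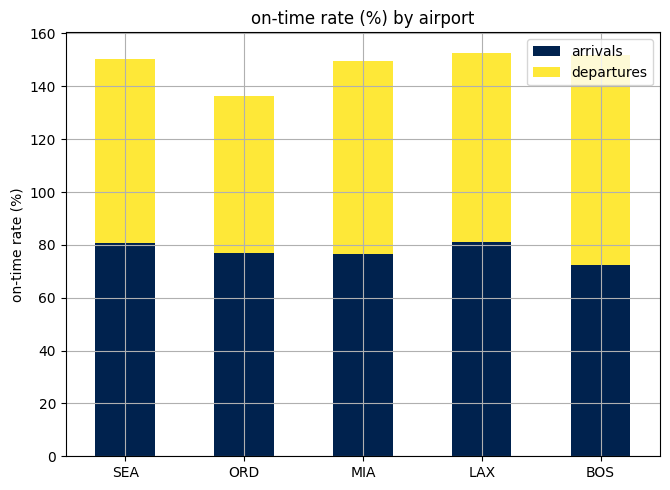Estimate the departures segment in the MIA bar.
≈ 60

departures top ≈ 140, bottom ≈ 80; segment ≈ 60.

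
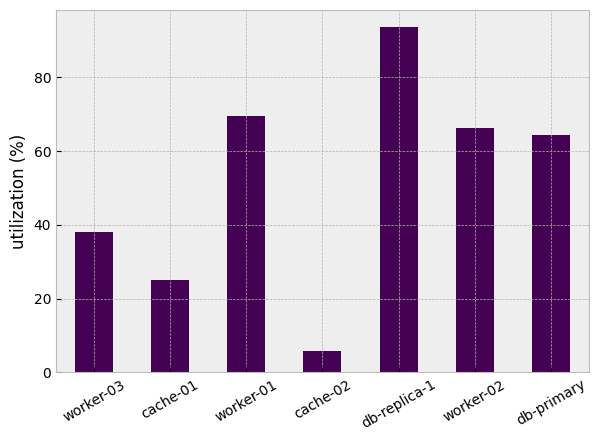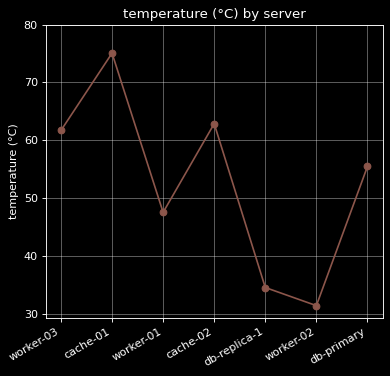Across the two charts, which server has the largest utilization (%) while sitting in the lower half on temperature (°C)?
Chart 2 median temperature (°C) ≈ 60; below-median servers: worker-01, db-replica-1, worker-02. Among those, db-replica-1 has the highest utilization (%) (≈ 90).

db-replica-1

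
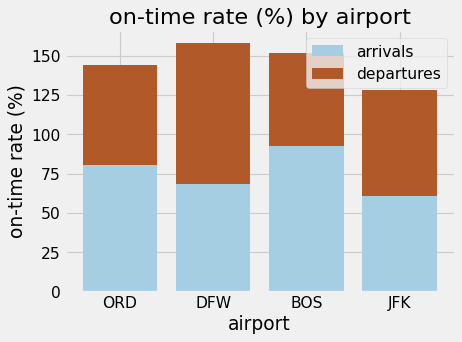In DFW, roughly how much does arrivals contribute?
arrivals top ≈ 60, bottom ≈ 0; segment ≈ 60.

≈ 60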